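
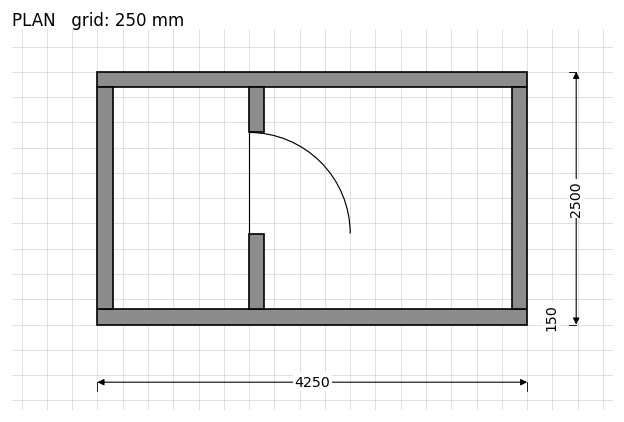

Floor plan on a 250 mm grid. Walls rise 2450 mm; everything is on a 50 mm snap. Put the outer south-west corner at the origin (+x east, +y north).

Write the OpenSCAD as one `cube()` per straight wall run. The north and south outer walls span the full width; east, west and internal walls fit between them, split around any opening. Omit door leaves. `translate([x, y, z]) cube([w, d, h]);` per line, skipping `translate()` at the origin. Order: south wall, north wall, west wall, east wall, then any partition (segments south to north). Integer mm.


cube([4250, 150, 2450]);
translate([0, 2350, 0]) cube([4250, 150, 2450]);
translate([0, 150, 0]) cube([150, 2200, 2450]);
translate([4100, 150, 0]) cube([150, 2200, 2450]);
translate([1500, 150, 0]) cube([150, 750, 2450]);
translate([1500, 1900, 0]) cube([150, 450, 2450]);


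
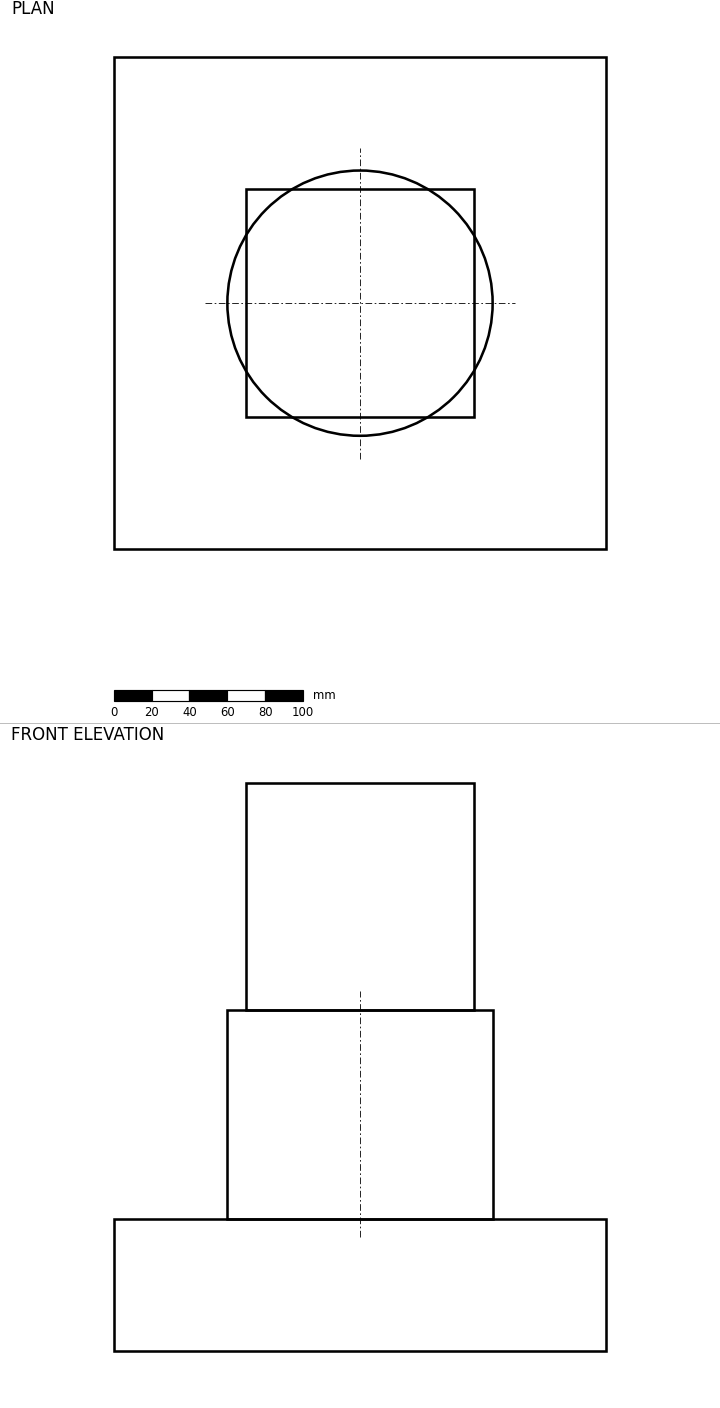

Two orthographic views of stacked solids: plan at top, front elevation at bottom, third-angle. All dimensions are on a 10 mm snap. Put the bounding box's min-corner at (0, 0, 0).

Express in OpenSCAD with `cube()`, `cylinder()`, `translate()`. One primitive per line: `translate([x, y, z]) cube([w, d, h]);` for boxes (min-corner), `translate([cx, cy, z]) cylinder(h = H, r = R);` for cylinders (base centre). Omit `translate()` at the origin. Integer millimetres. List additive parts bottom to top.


cube([260, 260, 70]);
translate([130, 130, 70]) cylinder(h = 110, r = 70);
translate([70, 70, 180]) cube([120, 120, 120]);


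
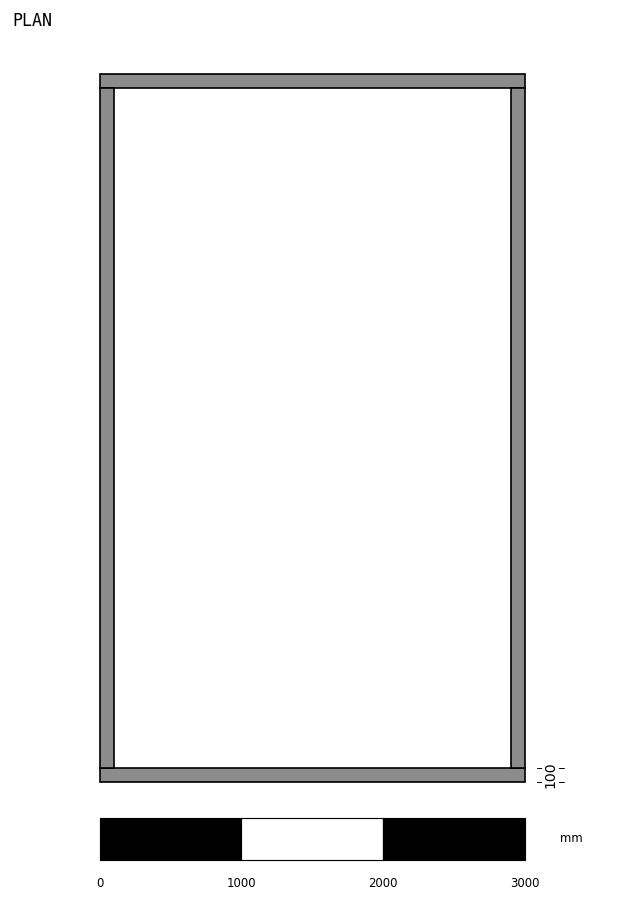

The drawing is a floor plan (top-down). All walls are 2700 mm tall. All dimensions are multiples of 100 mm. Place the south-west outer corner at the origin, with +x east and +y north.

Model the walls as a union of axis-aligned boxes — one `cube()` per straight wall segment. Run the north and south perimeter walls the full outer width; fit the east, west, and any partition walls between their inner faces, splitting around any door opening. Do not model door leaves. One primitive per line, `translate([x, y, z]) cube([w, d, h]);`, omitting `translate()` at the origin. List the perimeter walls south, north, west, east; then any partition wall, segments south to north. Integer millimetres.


cube([3000, 100, 2700]);
translate([0, 4900, 0]) cube([3000, 100, 2700]);
translate([0, 100, 0]) cube([100, 4800, 2700]);
translate([2900, 100, 0]) cube([100, 4800, 2700]);


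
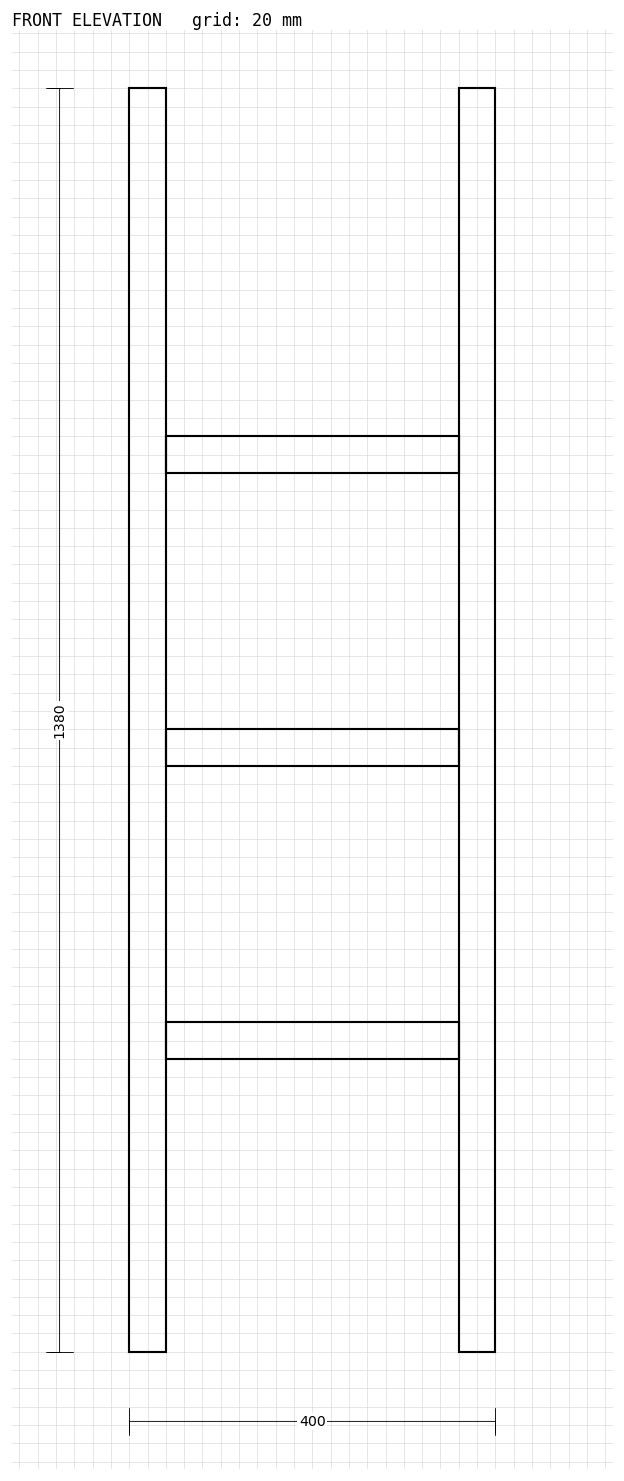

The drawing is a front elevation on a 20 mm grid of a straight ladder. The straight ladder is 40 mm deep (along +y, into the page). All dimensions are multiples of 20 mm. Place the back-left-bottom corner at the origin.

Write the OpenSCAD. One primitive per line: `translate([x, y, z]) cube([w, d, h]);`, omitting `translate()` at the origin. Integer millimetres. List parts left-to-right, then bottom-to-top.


cube([40, 40, 1380]);
translate([40, 0, 320]) cube([320, 40, 40]);
translate([40, 0, 640]) cube([320, 40, 40]);
translate([40, 0, 960]) cube([320, 40, 40]);
translate([360, 0, 0]) cube([40, 40, 1380]);


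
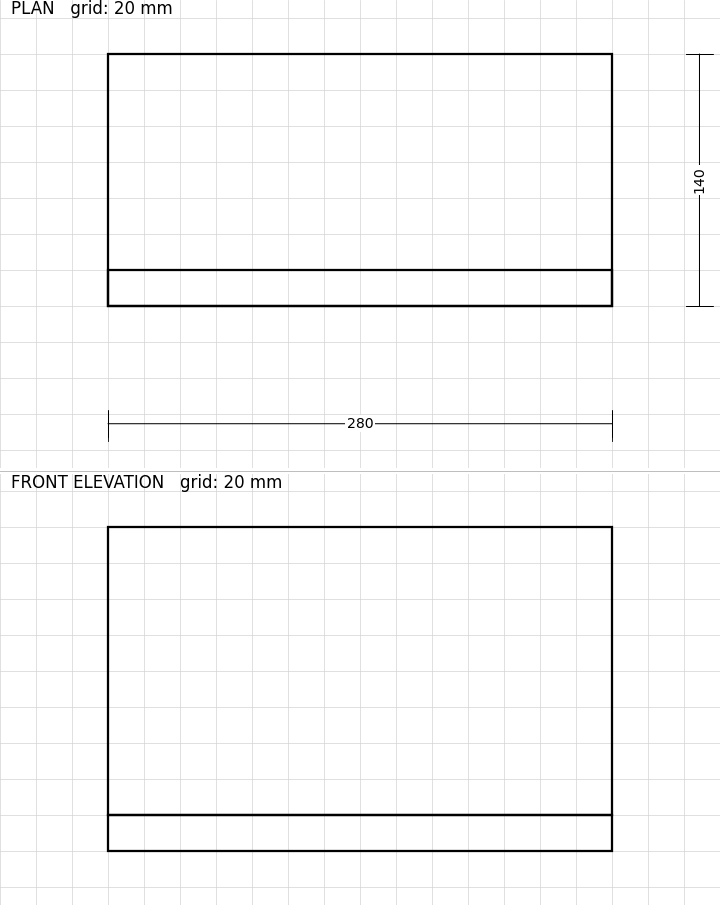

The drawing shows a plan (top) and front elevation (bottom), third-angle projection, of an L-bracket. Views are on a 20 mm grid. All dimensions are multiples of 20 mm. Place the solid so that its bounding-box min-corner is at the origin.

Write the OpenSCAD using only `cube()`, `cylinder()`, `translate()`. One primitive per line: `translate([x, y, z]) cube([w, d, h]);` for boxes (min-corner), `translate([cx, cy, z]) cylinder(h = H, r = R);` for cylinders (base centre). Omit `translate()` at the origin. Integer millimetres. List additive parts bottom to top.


cube([280, 140, 20]);
translate([0, 0, 20]) cube([280, 20, 160]);


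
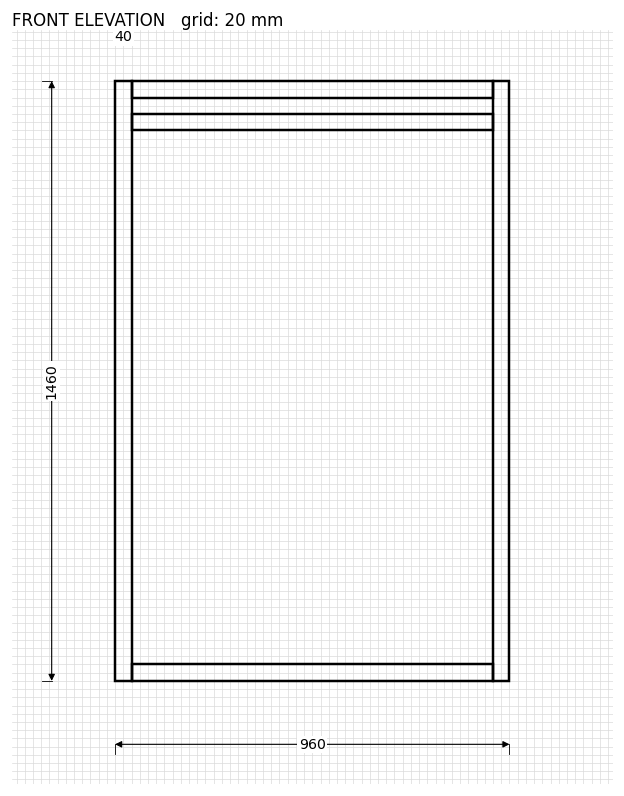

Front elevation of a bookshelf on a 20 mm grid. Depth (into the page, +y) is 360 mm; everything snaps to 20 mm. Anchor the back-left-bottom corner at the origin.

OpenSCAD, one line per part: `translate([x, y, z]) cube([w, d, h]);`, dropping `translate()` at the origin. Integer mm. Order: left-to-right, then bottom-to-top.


cube([40, 360, 1460]);
translate([40, 0, 0]) cube([880, 360, 40]);
translate([40, 0, 1340]) cube([880, 360, 40]);
translate([40, 0, 1420]) cube([880, 360, 40]);
translate([920, 0, 0]) cube([40, 360, 1460]);


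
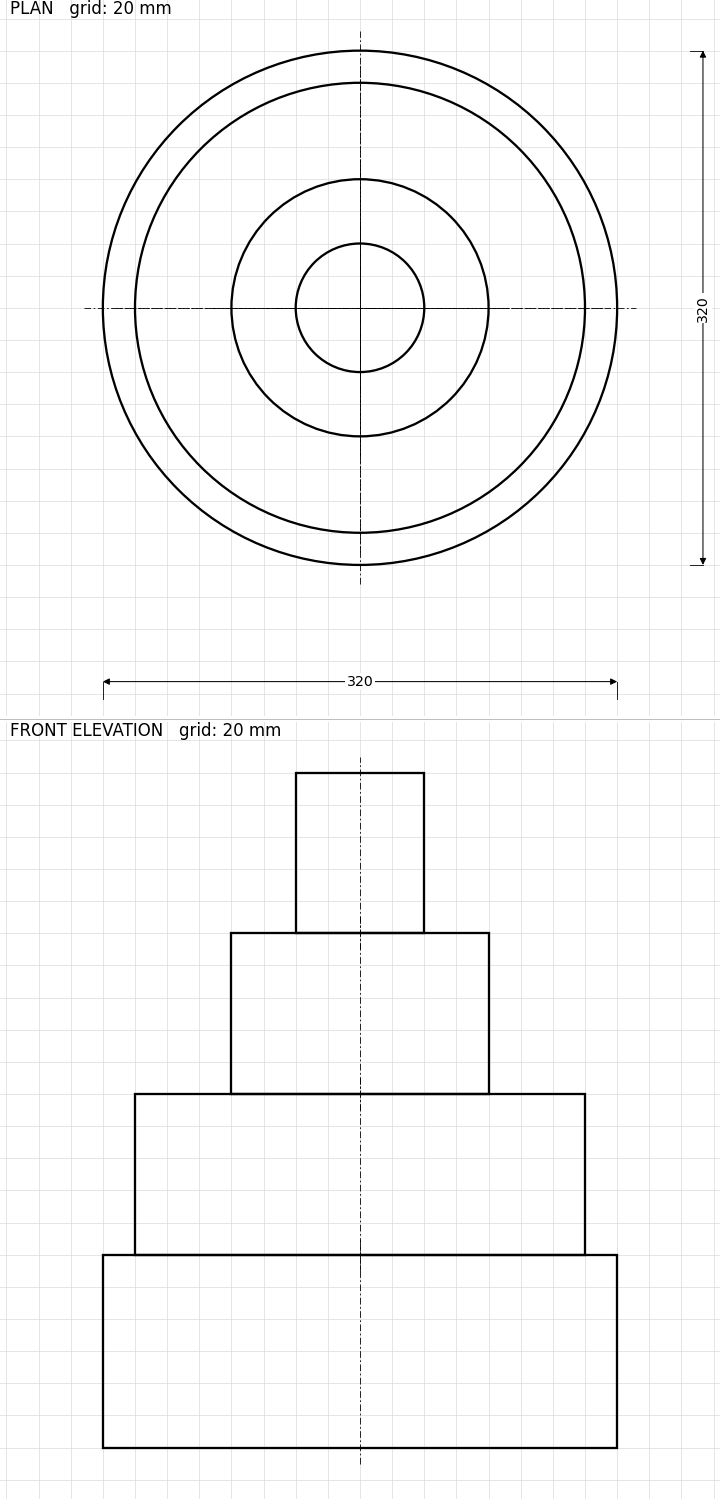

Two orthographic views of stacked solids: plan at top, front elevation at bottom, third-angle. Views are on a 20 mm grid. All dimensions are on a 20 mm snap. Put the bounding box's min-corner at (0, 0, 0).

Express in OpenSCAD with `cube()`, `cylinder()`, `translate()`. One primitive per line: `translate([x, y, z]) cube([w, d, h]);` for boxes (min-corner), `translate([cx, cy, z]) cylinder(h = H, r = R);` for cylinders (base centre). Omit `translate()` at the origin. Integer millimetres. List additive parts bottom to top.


translate([160, 160, 0]) cylinder(h = 120, r = 160);
translate([160, 160, 120]) cylinder(h = 100, r = 140);
translate([160, 160, 220]) cylinder(h = 100, r = 80);
translate([160, 160, 320]) cylinder(h = 100, r = 40);


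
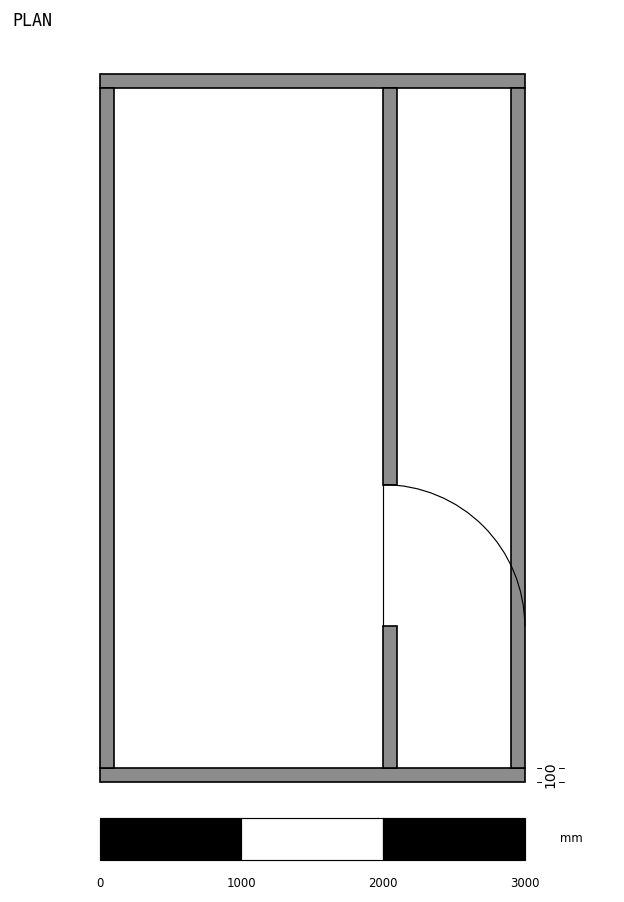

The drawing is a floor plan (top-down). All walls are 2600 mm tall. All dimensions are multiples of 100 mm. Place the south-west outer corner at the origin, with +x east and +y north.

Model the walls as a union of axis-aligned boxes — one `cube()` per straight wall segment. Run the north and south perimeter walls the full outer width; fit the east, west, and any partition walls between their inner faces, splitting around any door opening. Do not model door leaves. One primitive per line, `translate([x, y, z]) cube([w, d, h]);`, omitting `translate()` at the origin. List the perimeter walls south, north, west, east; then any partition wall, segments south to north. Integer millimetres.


cube([3000, 100, 2600]);
translate([0, 4900, 0]) cube([3000, 100, 2600]);
translate([0, 100, 0]) cube([100, 4800, 2600]);
translate([2900, 100, 0]) cube([100, 4800, 2600]);
translate([2000, 100, 0]) cube([100, 1000, 2600]);
translate([2000, 2100, 0]) cube([100, 2800, 2600]);


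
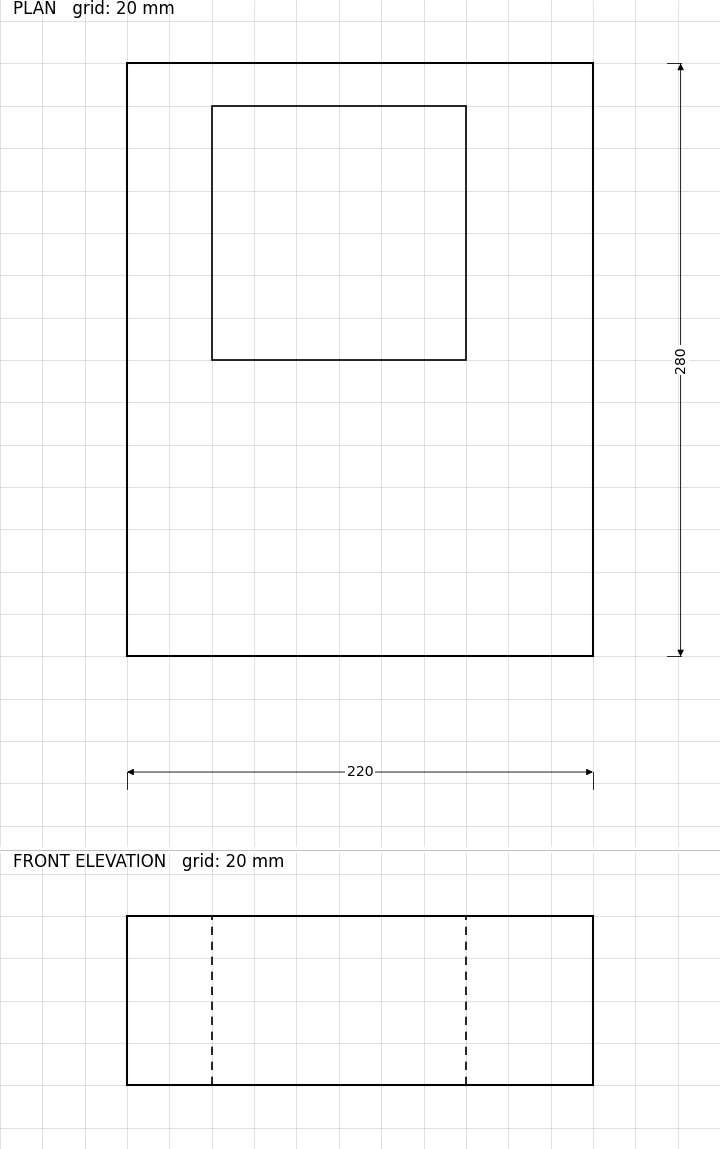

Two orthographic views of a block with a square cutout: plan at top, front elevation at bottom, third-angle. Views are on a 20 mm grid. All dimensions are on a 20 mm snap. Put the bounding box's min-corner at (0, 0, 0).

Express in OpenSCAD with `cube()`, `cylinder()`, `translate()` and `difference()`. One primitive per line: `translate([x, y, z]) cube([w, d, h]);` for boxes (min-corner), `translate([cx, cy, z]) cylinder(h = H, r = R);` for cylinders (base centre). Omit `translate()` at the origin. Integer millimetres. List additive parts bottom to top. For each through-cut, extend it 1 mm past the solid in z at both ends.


difference() {
  cube([220, 280, 80]);
  translate([40, 140, -1]) cube([120, 120, 82]);
}


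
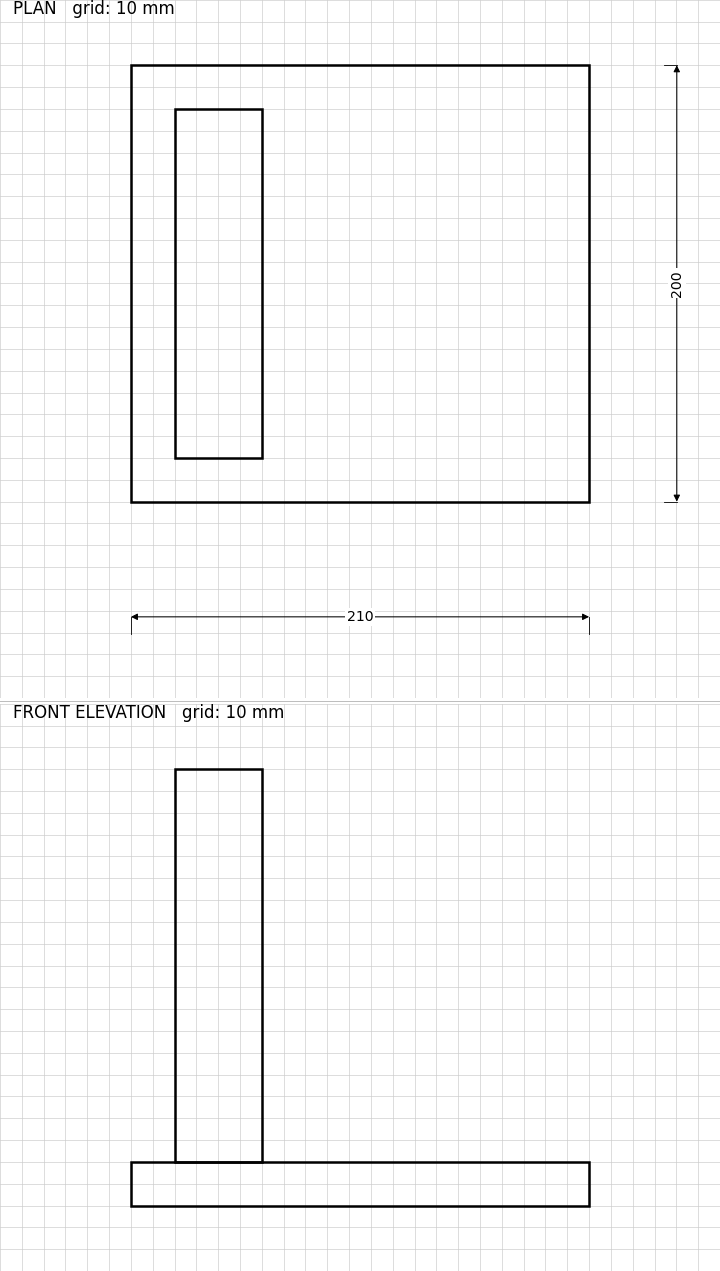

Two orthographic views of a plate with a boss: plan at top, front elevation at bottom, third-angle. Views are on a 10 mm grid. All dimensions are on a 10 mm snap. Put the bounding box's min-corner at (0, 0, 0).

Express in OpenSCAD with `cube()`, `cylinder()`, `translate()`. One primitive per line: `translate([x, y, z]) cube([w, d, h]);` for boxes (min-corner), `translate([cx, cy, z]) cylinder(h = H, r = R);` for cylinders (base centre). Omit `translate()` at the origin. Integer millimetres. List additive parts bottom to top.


cube([210, 200, 20]);
translate([20, 20, 20]) cube([40, 160, 180]);


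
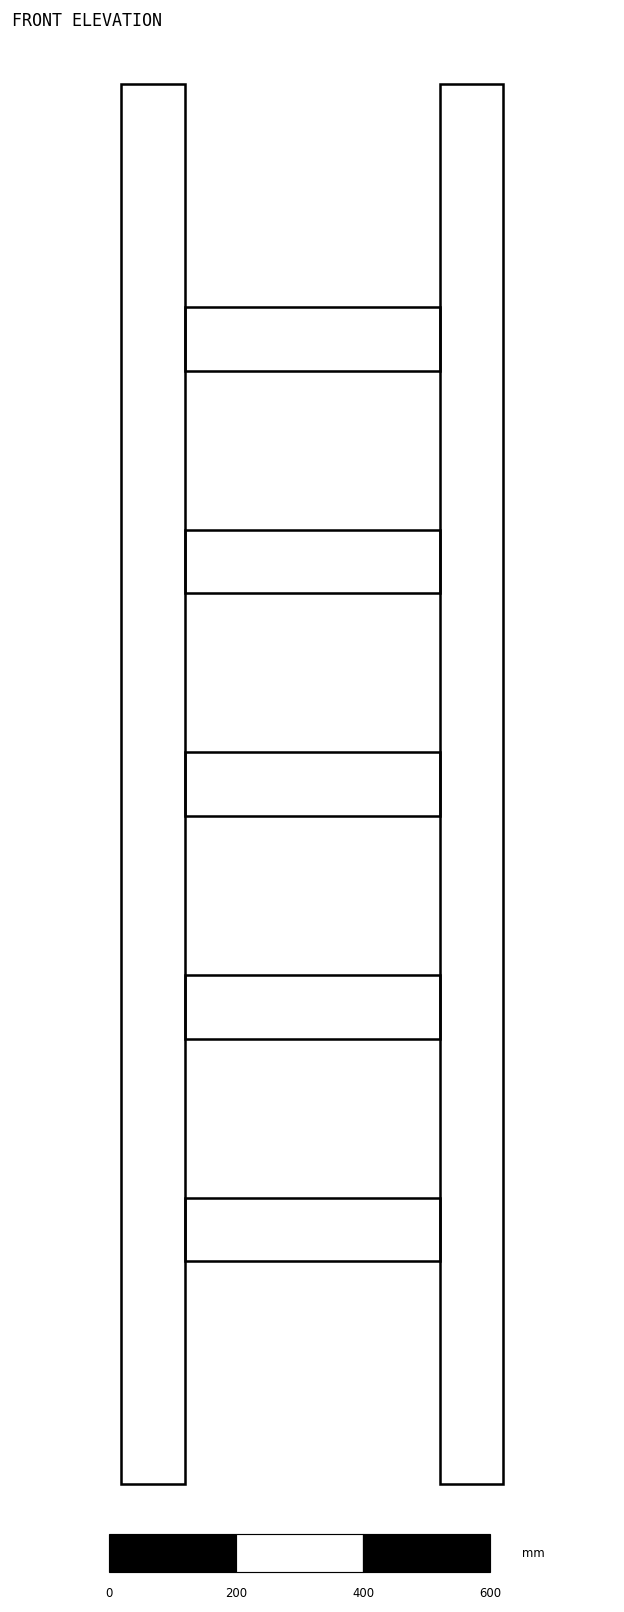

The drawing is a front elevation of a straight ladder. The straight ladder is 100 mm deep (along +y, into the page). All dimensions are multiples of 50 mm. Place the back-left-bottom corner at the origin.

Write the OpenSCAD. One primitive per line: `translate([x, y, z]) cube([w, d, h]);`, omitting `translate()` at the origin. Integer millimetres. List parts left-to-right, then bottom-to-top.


cube([100, 100, 2200]);
translate([100, 0, 350]) cube([400, 100, 100]);
translate([100, 0, 700]) cube([400, 100, 100]);
translate([100, 0, 1050]) cube([400, 100, 100]);
translate([100, 0, 1400]) cube([400, 100, 100]);
translate([100, 0, 1750]) cube([400, 100, 100]);
translate([500, 0, 0]) cube([100, 100, 2200]);


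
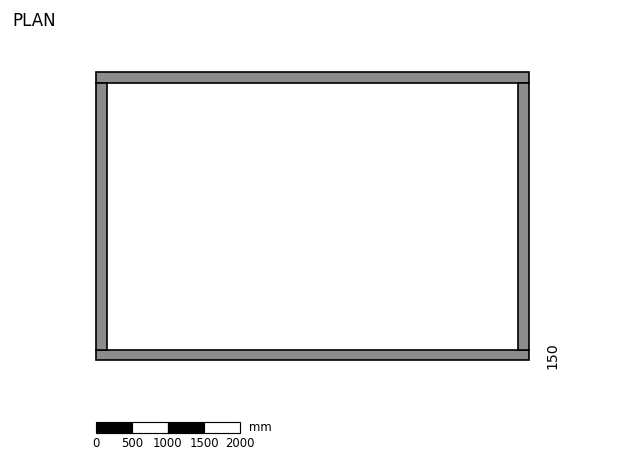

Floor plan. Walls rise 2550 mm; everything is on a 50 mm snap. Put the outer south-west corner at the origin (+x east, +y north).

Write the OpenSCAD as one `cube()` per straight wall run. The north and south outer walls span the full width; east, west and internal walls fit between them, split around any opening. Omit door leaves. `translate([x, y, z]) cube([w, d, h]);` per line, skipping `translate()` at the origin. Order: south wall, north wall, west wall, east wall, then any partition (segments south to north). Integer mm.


cube([6000, 150, 2550]);
translate([0, 3850, 0]) cube([6000, 150, 2550]);
translate([0, 150, 0]) cube([150, 3700, 2550]);
translate([5850, 150, 0]) cube([150, 3700, 2550]);


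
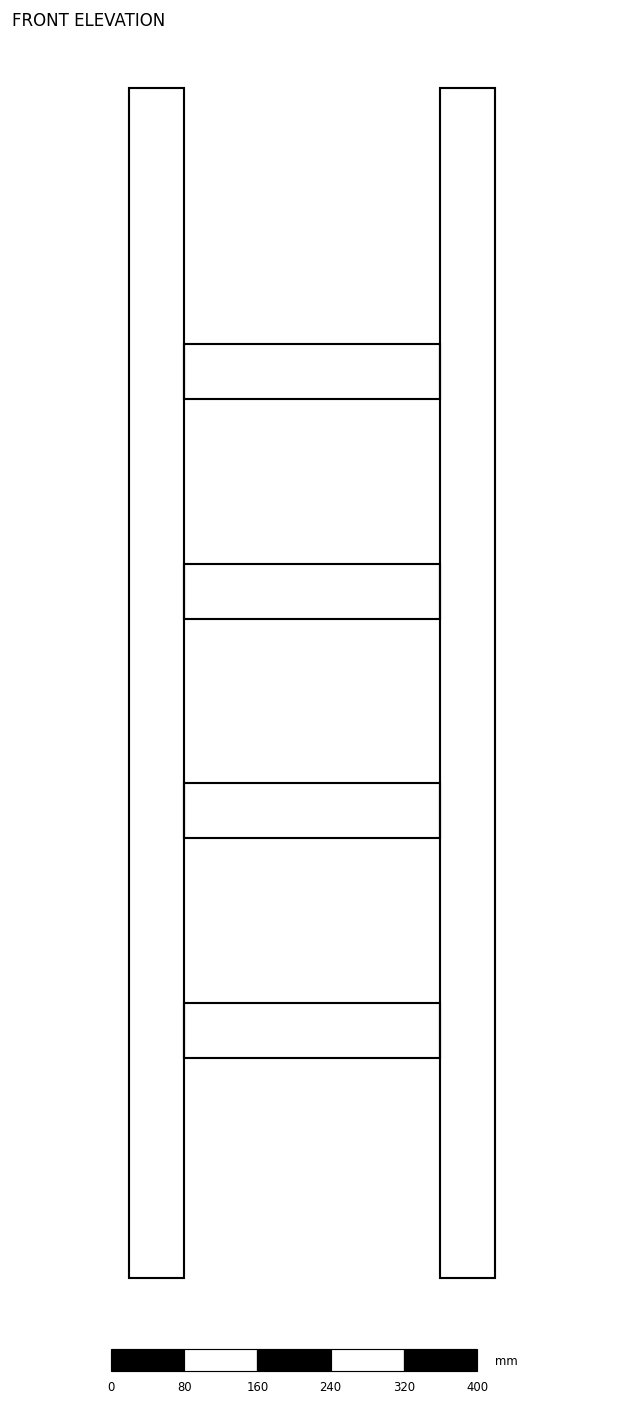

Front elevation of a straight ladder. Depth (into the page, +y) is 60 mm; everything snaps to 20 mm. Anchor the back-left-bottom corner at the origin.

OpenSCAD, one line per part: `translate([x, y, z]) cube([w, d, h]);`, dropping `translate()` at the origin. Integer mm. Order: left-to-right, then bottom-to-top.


cube([60, 60, 1300]);
translate([60, 0, 240]) cube([280, 60, 60]);
translate([60, 0, 480]) cube([280, 60, 60]);
translate([60, 0, 720]) cube([280, 60, 60]);
translate([60, 0, 960]) cube([280, 60, 60]);
translate([340, 0, 0]) cube([60, 60, 1300]);


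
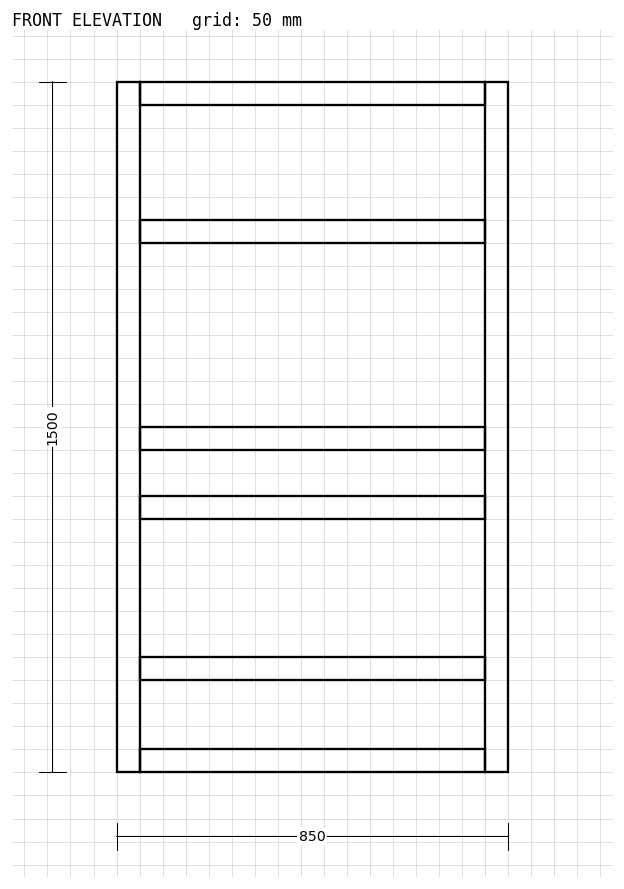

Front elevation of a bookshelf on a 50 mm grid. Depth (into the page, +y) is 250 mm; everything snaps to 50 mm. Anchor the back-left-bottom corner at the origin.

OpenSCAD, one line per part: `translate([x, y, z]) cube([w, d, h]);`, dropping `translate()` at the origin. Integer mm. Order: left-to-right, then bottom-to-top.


cube([50, 250, 1500]);
translate([50, 0, 0]) cube([750, 250, 50]);
translate([50, 0, 200]) cube([750, 250, 50]);
translate([50, 0, 550]) cube([750, 250, 50]);
translate([50, 0, 700]) cube([750, 250, 50]);
translate([50, 0, 1150]) cube([750, 250, 50]);
translate([50, 0, 1450]) cube([750, 250, 50]);
translate([800, 0, 0]) cube([50, 250, 1500]);


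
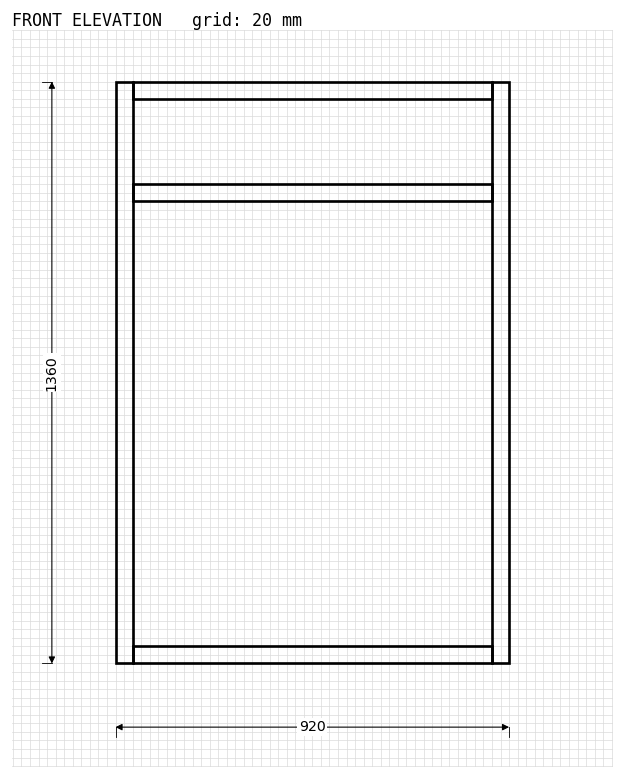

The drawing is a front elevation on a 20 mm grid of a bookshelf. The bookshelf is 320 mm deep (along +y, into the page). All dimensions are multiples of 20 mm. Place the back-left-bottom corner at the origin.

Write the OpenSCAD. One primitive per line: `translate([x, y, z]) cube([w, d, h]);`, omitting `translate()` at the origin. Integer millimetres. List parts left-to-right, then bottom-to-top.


cube([40, 320, 1360]);
translate([40, 0, 0]) cube([840, 320, 40]);
translate([40, 0, 1080]) cube([840, 320, 40]);
translate([40, 0, 1320]) cube([840, 320, 40]);
translate([880, 0, 0]) cube([40, 320, 1360]);


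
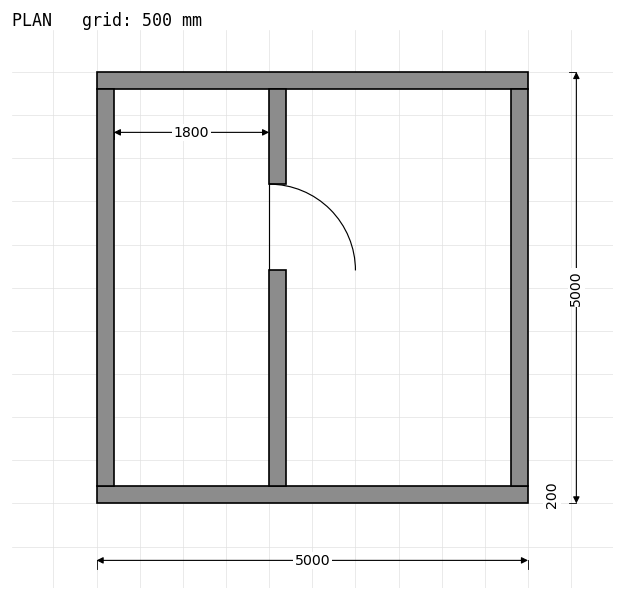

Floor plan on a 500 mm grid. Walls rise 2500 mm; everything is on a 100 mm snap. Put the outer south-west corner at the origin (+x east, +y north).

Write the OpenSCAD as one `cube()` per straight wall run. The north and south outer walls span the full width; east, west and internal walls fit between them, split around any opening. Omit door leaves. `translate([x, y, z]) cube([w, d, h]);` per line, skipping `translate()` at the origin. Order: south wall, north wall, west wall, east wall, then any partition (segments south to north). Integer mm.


cube([5000, 200, 2500]);
translate([0, 4800, 0]) cube([5000, 200, 2500]);
translate([0, 200, 0]) cube([200, 4600, 2500]);
translate([4800, 200, 0]) cube([200, 4600, 2500]);
translate([2000, 200, 0]) cube([200, 2500, 2500]);
translate([2000, 3700, 0]) cube([200, 1100, 2500]);


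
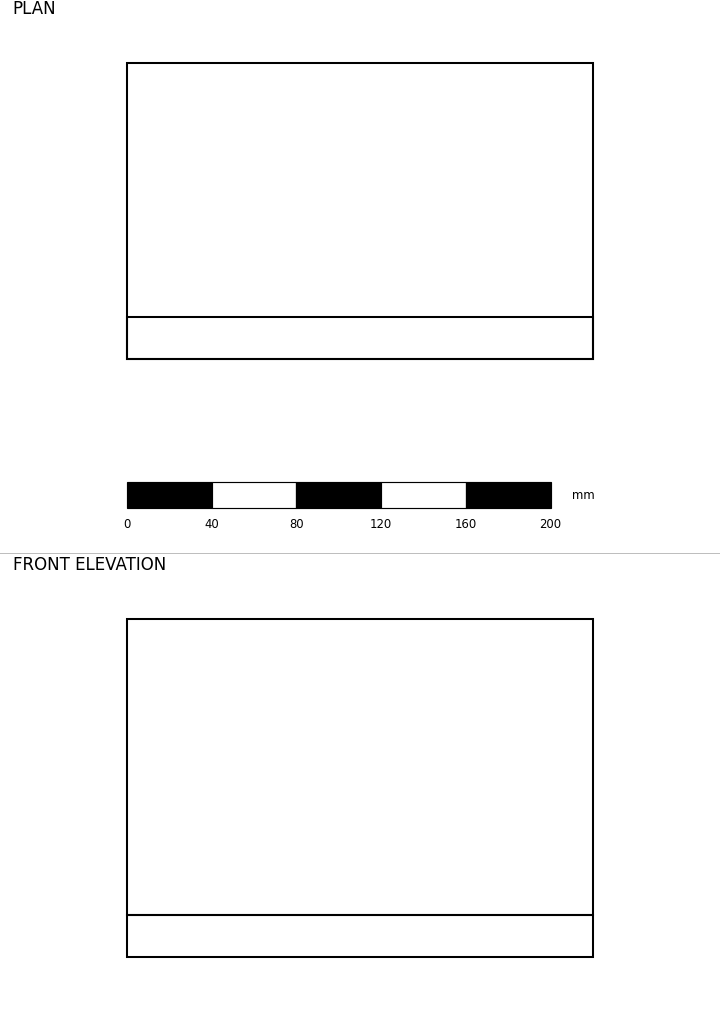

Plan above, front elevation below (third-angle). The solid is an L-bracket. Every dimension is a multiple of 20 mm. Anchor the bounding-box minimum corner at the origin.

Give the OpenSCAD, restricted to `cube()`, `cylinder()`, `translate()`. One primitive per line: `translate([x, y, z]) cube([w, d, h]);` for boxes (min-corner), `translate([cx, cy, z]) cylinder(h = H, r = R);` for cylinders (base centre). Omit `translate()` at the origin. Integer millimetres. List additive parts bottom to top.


cube([220, 140, 20]);
translate([0, 0, 20]) cube([220, 20, 140]);


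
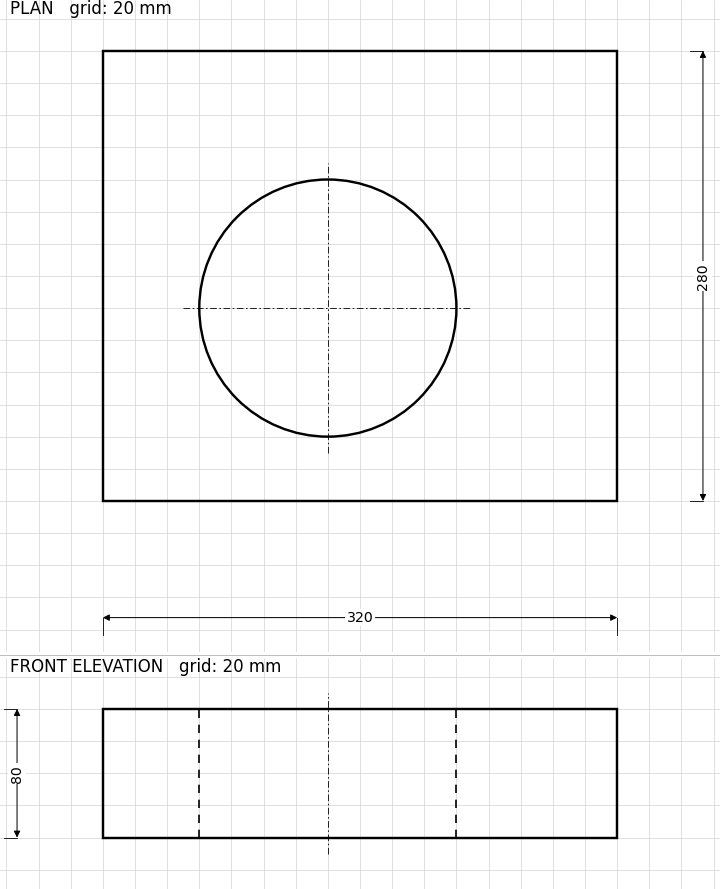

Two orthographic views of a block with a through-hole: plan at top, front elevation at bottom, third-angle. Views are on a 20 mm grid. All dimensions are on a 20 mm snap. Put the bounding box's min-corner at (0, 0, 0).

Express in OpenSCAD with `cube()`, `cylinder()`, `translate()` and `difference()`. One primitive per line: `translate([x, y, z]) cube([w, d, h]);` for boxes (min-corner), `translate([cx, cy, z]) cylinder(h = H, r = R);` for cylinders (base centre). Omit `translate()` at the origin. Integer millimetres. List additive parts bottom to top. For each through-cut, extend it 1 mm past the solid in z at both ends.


difference() {
  cube([320, 280, 80]);
  translate([140, 120, -1]) cylinder(h = 82, r = 80);
}


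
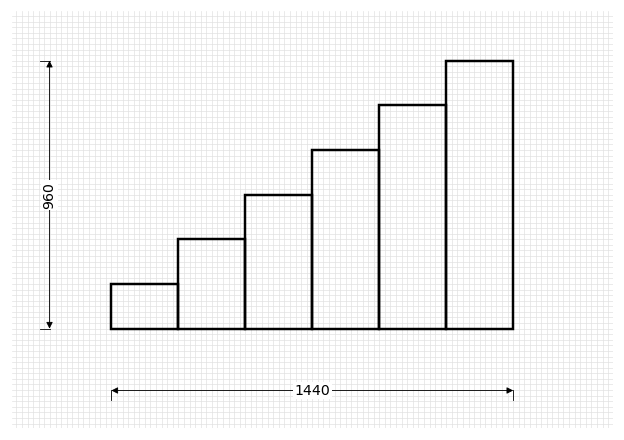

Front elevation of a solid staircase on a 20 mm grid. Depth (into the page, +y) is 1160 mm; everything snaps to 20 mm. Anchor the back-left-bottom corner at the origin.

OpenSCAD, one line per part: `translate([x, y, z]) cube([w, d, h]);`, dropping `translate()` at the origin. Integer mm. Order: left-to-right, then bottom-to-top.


cube([240, 1160, 160]);
translate([240, 0, 0]) cube([240, 1160, 320]);
translate([480, 0, 0]) cube([240, 1160, 480]);
translate([720, 0, 0]) cube([240, 1160, 640]);
translate([960, 0, 0]) cube([240, 1160, 800]);
translate([1200, 0, 0]) cube([240, 1160, 960]);


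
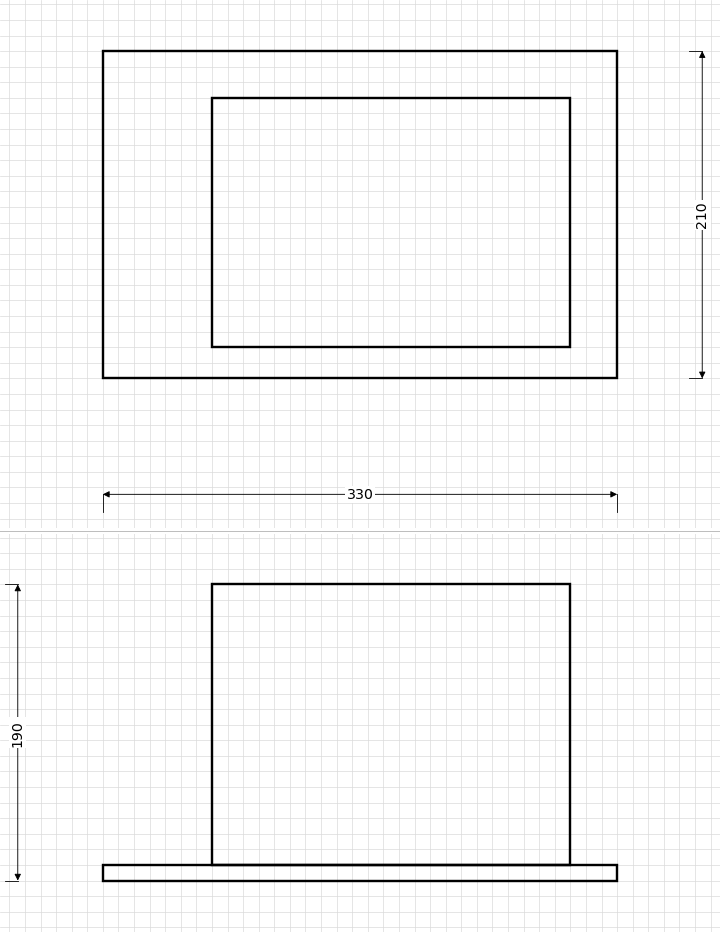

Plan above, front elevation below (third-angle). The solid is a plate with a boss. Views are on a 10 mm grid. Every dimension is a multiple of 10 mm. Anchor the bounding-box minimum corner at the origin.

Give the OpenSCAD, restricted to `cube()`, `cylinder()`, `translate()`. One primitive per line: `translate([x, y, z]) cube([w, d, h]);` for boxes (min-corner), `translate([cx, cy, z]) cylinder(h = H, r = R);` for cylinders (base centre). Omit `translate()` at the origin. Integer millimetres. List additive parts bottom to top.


cube([330, 210, 10]);
translate([70, 20, 10]) cube([230, 160, 180]);


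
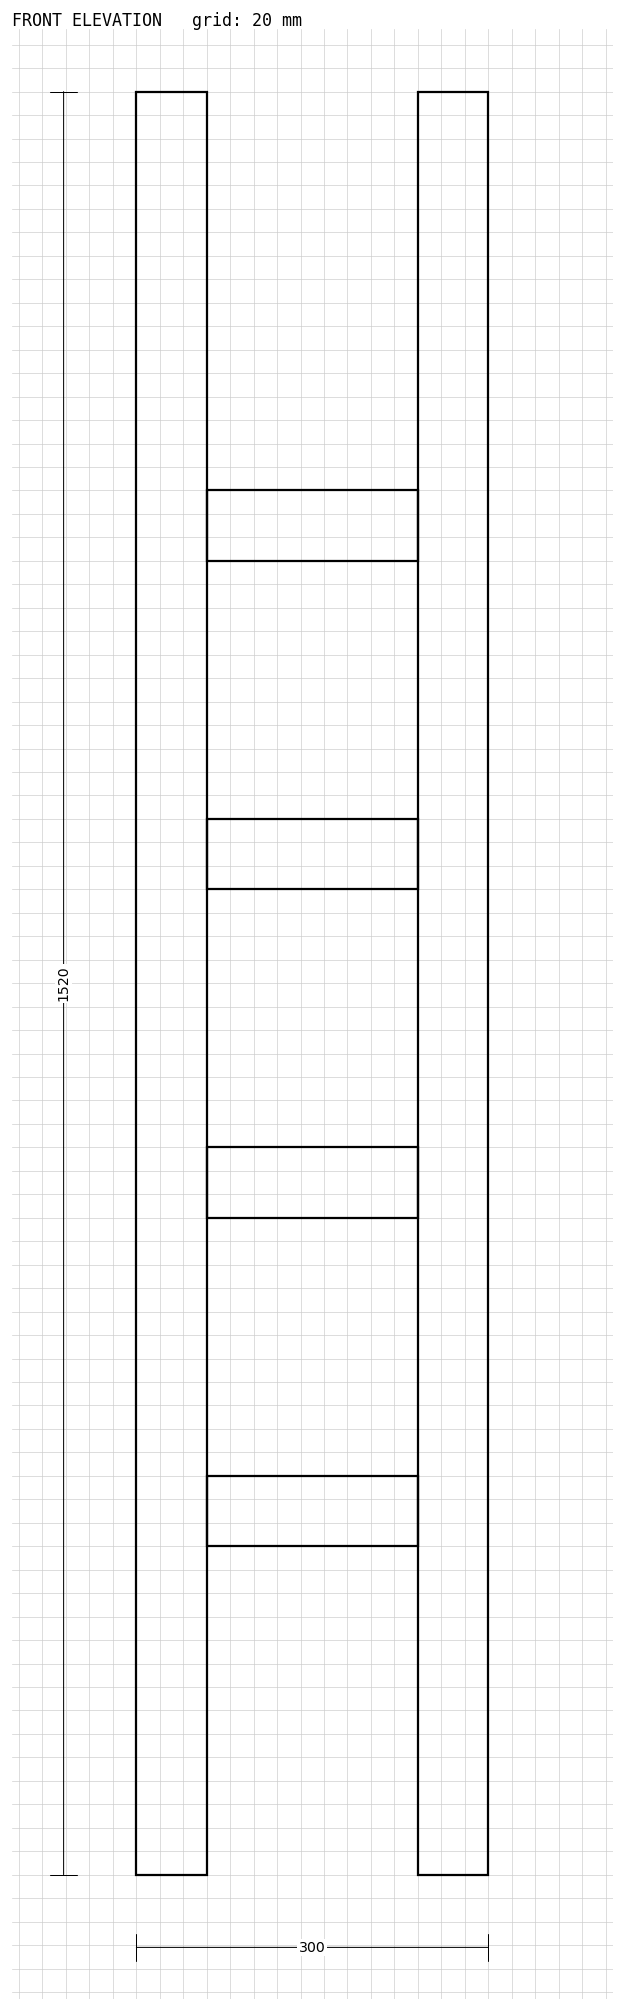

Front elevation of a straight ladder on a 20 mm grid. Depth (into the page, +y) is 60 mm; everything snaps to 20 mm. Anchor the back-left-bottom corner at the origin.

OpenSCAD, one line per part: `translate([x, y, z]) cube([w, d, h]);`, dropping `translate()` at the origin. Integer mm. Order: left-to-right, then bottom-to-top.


cube([60, 60, 1520]);
translate([60, 0, 280]) cube([180, 60, 60]);
translate([60, 0, 560]) cube([180, 60, 60]);
translate([60, 0, 840]) cube([180, 60, 60]);
translate([60, 0, 1120]) cube([180, 60, 60]);
translate([240, 0, 0]) cube([60, 60, 1520]);


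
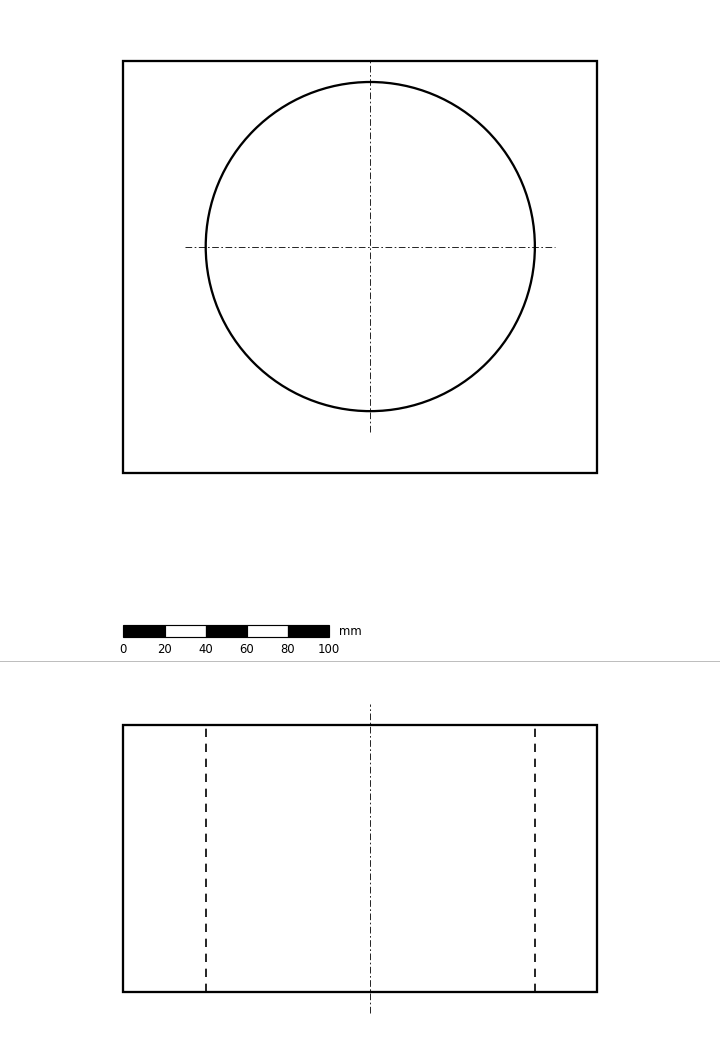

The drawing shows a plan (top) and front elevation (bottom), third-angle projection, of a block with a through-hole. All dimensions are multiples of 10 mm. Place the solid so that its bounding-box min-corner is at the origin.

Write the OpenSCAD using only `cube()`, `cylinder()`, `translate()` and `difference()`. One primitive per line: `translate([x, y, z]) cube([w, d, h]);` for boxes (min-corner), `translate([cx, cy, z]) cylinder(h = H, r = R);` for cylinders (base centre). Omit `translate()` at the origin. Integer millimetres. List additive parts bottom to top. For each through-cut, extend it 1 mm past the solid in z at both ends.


difference() {
  cube([230, 200, 130]);
  translate([120, 110, -1]) cylinder(h = 132, r = 80);
}


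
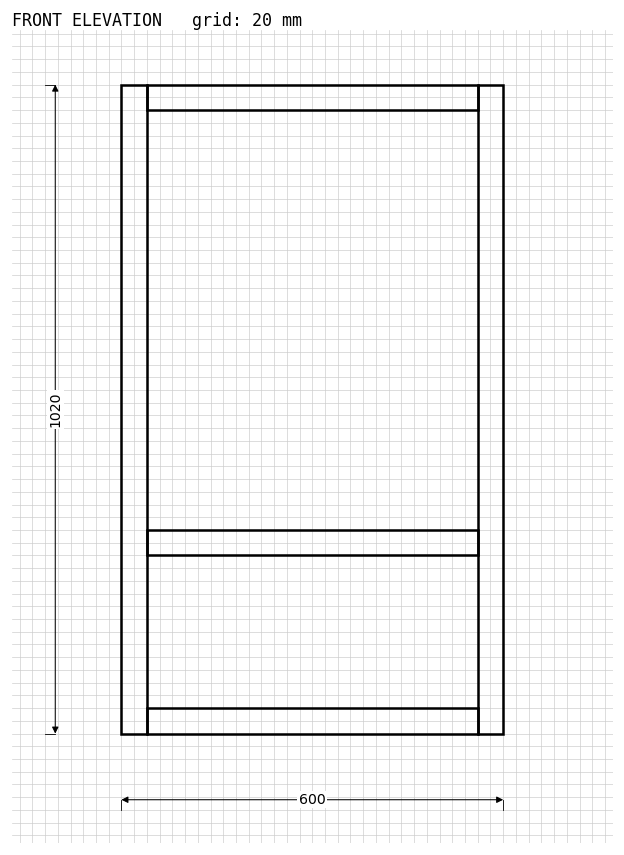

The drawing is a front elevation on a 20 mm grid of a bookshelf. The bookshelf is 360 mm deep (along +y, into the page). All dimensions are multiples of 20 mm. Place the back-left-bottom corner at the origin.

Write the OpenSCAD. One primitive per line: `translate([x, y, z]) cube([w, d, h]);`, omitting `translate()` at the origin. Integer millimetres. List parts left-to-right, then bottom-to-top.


cube([40, 360, 1020]);
translate([40, 0, 0]) cube([520, 360, 40]);
translate([40, 0, 280]) cube([520, 360, 40]);
translate([40, 0, 980]) cube([520, 360, 40]);
translate([560, 0, 0]) cube([40, 360, 1020]);


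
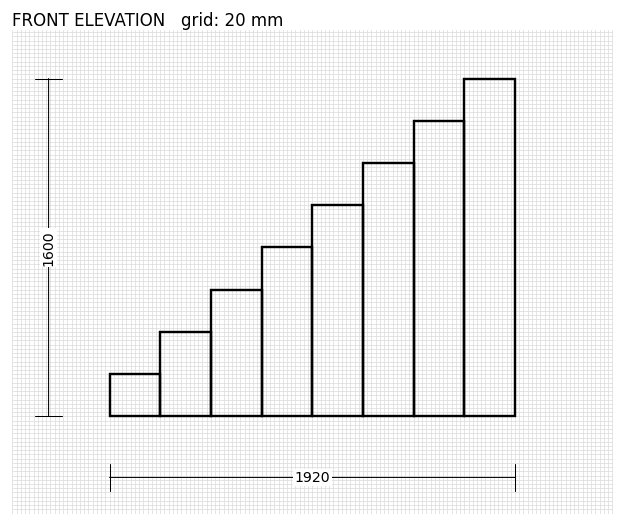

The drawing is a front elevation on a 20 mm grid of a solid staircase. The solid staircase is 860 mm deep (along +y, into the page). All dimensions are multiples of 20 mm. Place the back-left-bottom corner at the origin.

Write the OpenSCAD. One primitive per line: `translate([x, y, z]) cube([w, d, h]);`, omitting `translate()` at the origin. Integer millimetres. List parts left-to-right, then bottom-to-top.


cube([240, 860, 200]);
translate([240, 0, 0]) cube([240, 860, 400]);
translate([480, 0, 0]) cube([240, 860, 600]);
translate([720, 0, 0]) cube([240, 860, 800]);
translate([960, 0, 0]) cube([240, 860, 1000]);
translate([1200, 0, 0]) cube([240, 860, 1200]);
translate([1440, 0, 0]) cube([240, 860, 1400]);
translate([1680, 0, 0]) cube([240, 860, 1600]);


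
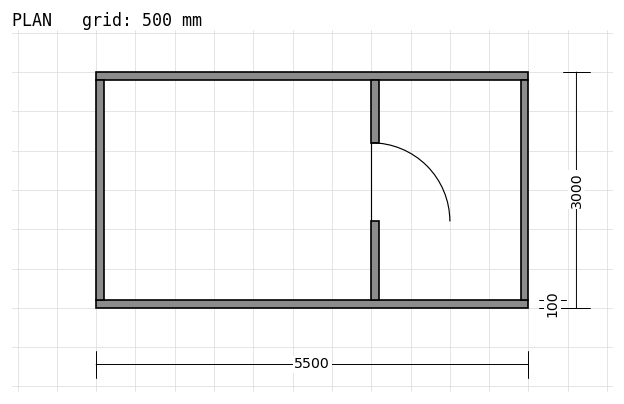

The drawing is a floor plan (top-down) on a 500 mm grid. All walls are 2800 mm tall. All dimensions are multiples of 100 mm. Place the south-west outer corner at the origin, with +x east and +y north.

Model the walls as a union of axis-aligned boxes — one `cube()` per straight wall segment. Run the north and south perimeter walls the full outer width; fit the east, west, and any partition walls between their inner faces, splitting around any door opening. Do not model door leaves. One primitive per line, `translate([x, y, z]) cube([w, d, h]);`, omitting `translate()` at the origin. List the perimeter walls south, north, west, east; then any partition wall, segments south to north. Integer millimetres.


cube([5500, 100, 2800]);
translate([0, 2900, 0]) cube([5500, 100, 2800]);
translate([0, 100, 0]) cube([100, 2800, 2800]);
translate([5400, 100, 0]) cube([100, 2800, 2800]);
translate([3500, 100, 0]) cube([100, 1000, 2800]);
translate([3500, 2100, 0]) cube([100, 800, 2800]);


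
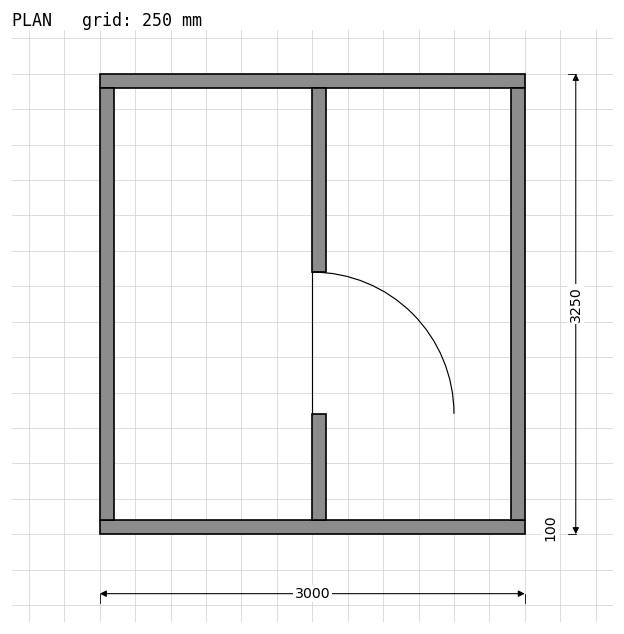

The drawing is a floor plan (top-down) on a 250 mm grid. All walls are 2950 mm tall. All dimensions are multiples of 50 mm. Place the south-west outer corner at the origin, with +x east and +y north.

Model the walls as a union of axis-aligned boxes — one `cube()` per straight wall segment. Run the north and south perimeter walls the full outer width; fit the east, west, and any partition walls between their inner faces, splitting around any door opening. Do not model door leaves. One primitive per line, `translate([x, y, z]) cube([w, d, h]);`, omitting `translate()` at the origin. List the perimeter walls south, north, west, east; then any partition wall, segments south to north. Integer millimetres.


cube([3000, 100, 2950]);
translate([0, 3150, 0]) cube([3000, 100, 2950]);
translate([0, 100, 0]) cube([100, 3050, 2950]);
translate([2900, 100, 0]) cube([100, 3050, 2950]);
translate([1500, 100, 0]) cube([100, 750, 2950]);
translate([1500, 1850, 0]) cube([100, 1300, 2950]);


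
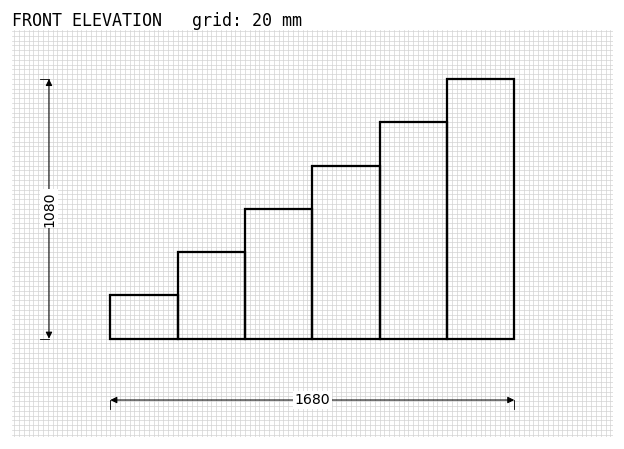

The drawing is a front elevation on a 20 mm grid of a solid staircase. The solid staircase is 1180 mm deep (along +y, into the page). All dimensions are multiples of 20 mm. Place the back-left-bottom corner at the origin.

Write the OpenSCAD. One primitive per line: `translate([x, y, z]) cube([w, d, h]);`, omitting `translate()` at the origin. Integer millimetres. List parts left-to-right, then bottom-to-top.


cube([280, 1180, 180]);
translate([280, 0, 0]) cube([280, 1180, 360]);
translate([560, 0, 0]) cube([280, 1180, 540]);
translate([840, 0, 0]) cube([280, 1180, 720]);
translate([1120, 0, 0]) cube([280, 1180, 900]);
translate([1400, 0, 0]) cube([280, 1180, 1080]);


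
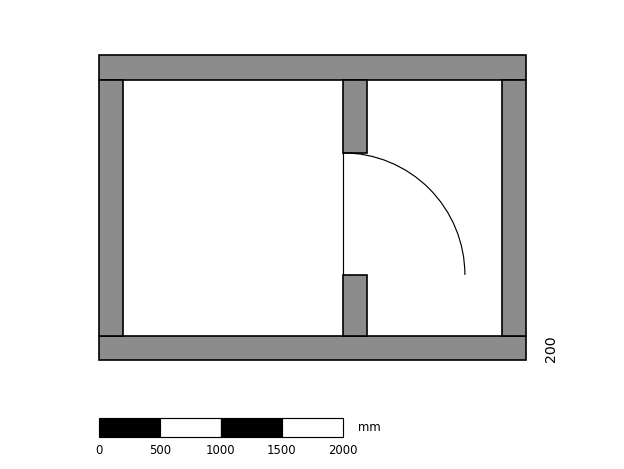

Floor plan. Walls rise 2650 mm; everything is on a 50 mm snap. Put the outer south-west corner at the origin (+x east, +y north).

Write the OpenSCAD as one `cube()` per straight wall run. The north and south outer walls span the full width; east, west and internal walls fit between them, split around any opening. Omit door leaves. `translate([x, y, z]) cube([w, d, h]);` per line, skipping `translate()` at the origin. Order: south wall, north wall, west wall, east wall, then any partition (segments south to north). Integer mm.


cube([3500, 200, 2650]);
translate([0, 2300, 0]) cube([3500, 200, 2650]);
translate([0, 200, 0]) cube([200, 2100, 2650]);
translate([3300, 200, 0]) cube([200, 2100, 2650]);
translate([2000, 200, 0]) cube([200, 500, 2650]);
translate([2000, 1700, 0]) cube([200, 600, 2650]);


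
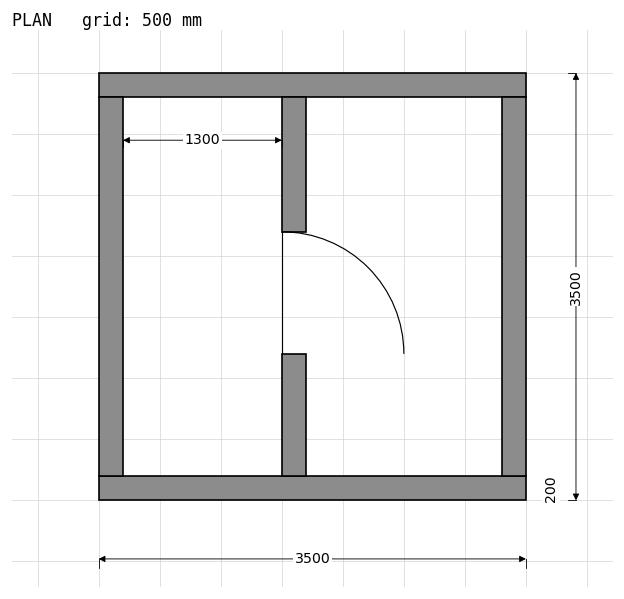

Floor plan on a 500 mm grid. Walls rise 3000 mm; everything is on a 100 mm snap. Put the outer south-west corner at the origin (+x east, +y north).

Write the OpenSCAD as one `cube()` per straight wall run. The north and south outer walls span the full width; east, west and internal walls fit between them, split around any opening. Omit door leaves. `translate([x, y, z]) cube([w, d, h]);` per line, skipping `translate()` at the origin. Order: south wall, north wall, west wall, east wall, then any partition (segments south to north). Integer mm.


cube([3500, 200, 3000]);
translate([0, 3300, 0]) cube([3500, 200, 3000]);
translate([0, 200, 0]) cube([200, 3100, 3000]);
translate([3300, 200, 0]) cube([200, 3100, 3000]);
translate([1500, 200, 0]) cube([200, 1000, 3000]);
translate([1500, 2200, 0]) cube([200, 1100, 3000]);


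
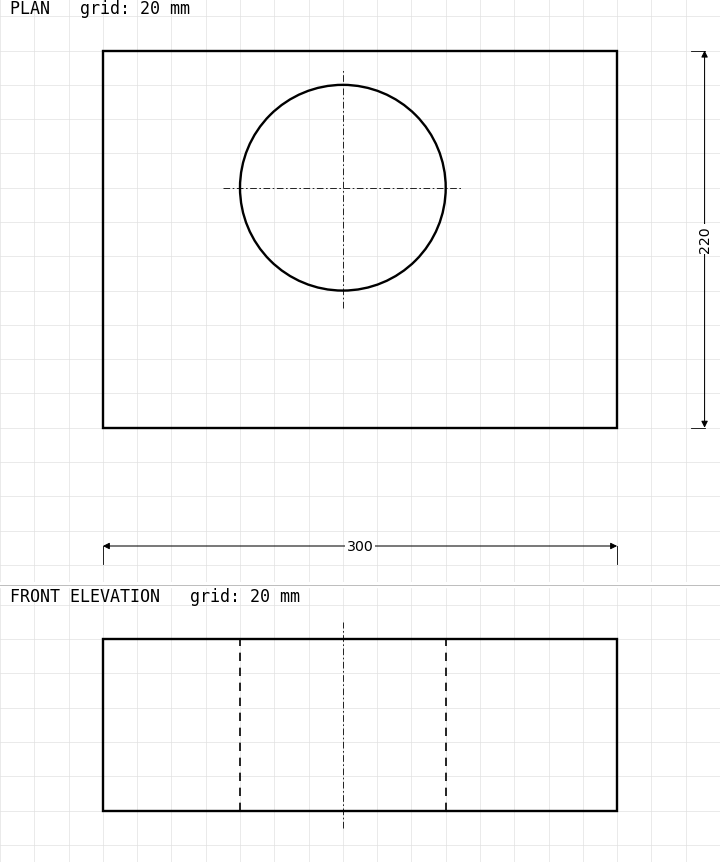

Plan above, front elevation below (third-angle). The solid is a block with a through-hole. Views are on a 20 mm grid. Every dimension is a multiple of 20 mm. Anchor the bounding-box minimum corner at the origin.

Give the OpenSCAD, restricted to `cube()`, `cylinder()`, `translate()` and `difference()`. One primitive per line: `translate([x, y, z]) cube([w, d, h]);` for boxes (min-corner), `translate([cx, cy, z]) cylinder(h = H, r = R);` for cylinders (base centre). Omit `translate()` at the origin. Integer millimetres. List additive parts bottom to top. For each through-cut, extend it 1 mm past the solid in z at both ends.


difference() {
  cube([300, 220, 100]);
  translate([140, 140, -1]) cylinder(h = 102, r = 60);
}


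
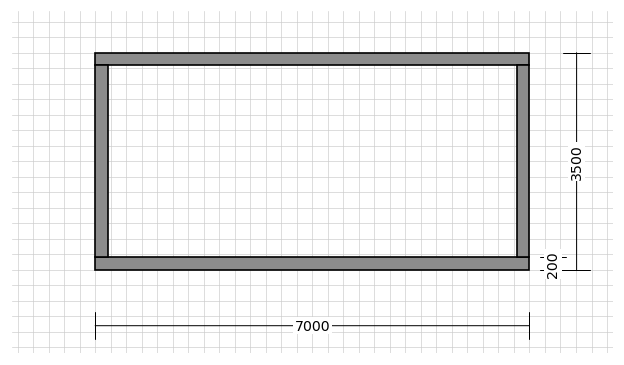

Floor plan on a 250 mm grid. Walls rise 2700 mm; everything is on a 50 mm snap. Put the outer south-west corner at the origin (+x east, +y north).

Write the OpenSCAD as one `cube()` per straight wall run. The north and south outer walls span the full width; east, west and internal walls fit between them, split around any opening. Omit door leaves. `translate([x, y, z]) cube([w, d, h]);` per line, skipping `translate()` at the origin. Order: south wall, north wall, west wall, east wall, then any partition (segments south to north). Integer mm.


cube([7000, 200, 2700]);
translate([0, 3300, 0]) cube([7000, 200, 2700]);
translate([0, 200, 0]) cube([200, 3100, 2700]);
translate([6800, 200, 0]) cube([200, 3100, 2700]);


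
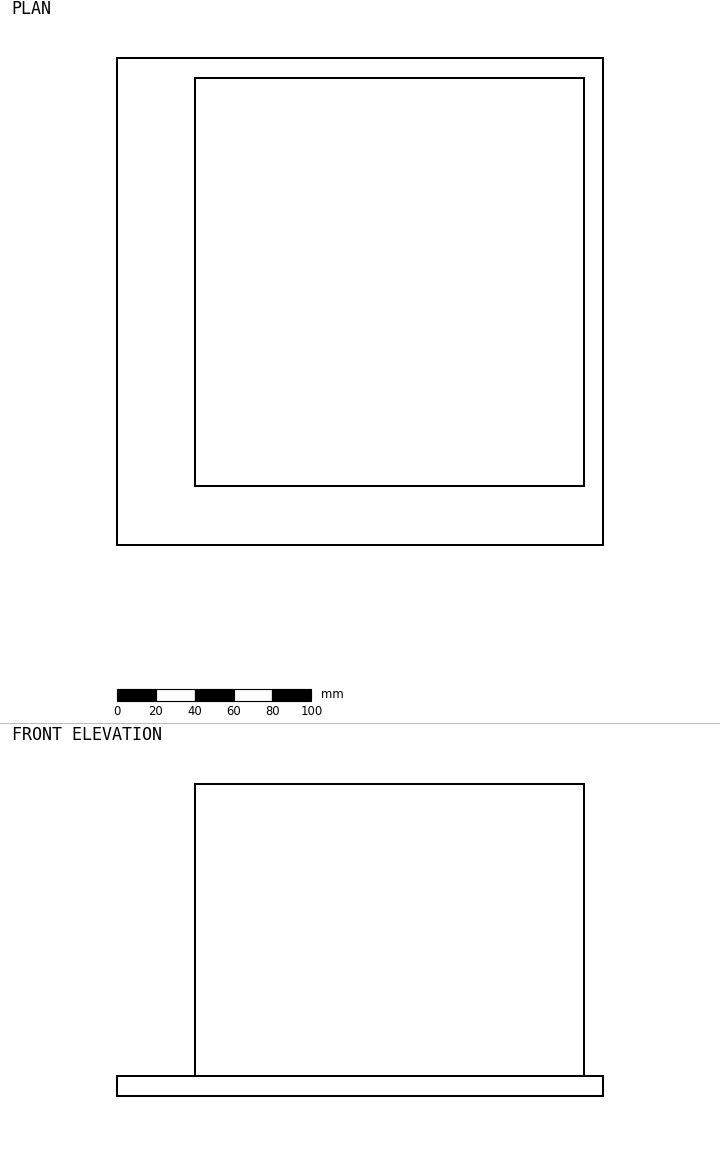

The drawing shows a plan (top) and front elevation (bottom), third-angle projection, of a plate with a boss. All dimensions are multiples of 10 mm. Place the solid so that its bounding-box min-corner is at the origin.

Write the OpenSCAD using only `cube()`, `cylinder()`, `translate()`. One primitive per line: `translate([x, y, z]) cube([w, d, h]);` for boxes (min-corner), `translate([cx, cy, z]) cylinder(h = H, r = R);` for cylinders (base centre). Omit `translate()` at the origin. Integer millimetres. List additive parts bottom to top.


cube([250, 250, 10]);
translate([40, 30, 10]) cube([200, 210, 150]);


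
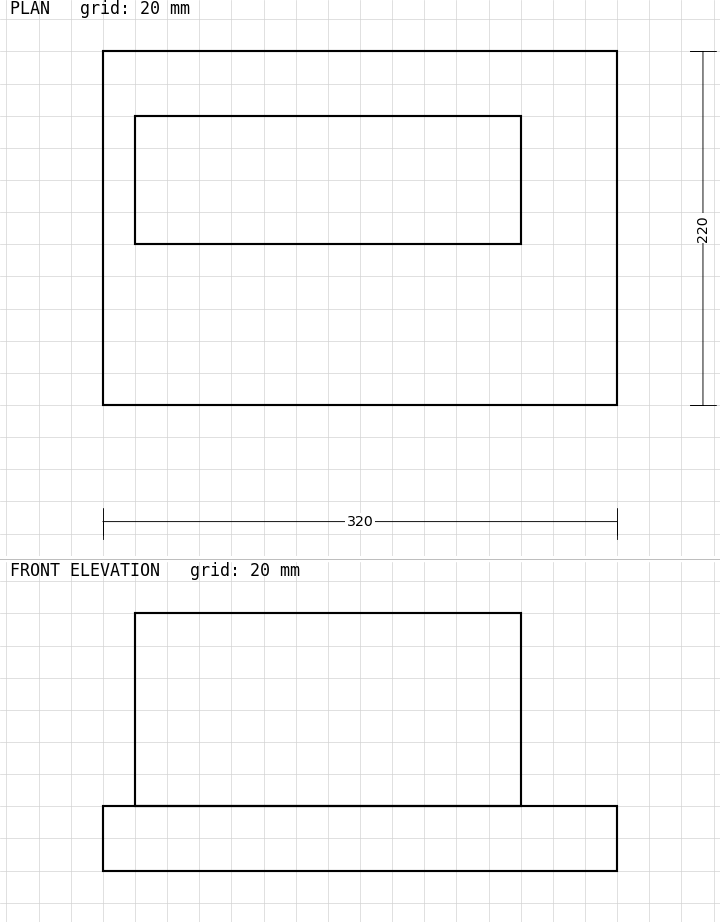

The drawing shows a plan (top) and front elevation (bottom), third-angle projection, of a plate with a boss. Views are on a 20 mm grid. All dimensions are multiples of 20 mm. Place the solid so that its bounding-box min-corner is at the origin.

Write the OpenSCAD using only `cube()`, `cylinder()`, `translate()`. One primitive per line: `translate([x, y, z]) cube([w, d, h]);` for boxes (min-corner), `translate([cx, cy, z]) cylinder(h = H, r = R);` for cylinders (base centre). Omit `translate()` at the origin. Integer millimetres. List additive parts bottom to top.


cube([320, 220, 40]);
translate([20, 100, 40]) cube([240, 80, 120]);


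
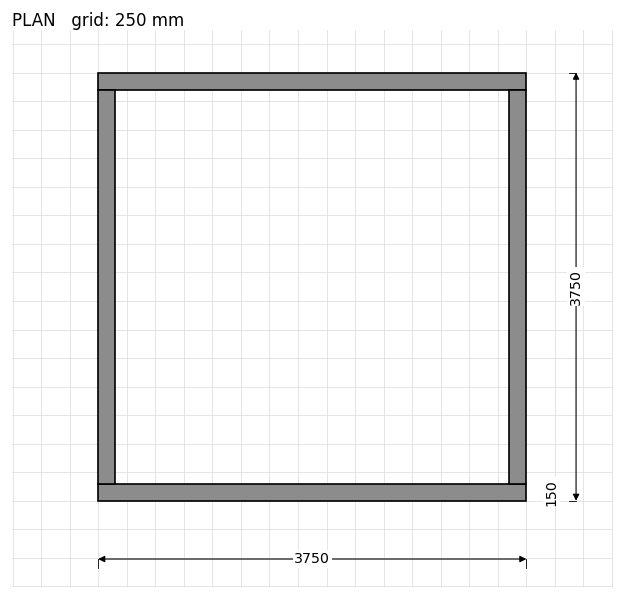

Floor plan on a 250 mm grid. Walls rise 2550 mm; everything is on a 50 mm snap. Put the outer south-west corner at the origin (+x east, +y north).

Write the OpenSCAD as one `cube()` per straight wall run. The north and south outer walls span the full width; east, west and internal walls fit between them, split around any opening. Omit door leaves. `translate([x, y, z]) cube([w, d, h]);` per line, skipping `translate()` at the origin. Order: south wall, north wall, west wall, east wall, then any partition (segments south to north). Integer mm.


cube([3750, 150, 2550]);
translate([0, 3600, 0]) cube([3750, 150, 2550]);
translate([0, 150, 0]) cube([150, 3450, 2550]);
translate([3600, 150, 0]) cube([150, 3450, 2550]);


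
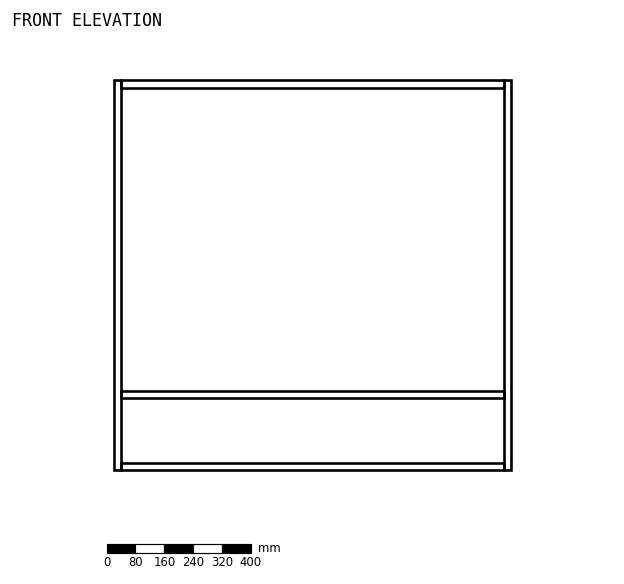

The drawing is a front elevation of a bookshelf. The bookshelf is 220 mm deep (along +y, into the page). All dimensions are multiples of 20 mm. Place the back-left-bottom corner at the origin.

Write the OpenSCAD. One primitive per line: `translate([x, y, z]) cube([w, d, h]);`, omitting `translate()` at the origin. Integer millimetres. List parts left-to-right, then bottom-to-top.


cube([20, 220, 1080]);
translate([20, 0, 0]) cube([1060, 220, 20]);
translate([20, 0, 200]) cube([1060, 220, 20]);
translate([20, 0, 1060]) cube([1060, 220, 20]);
translate([1080, 0, 0]) cube([20, 220, 1080]);


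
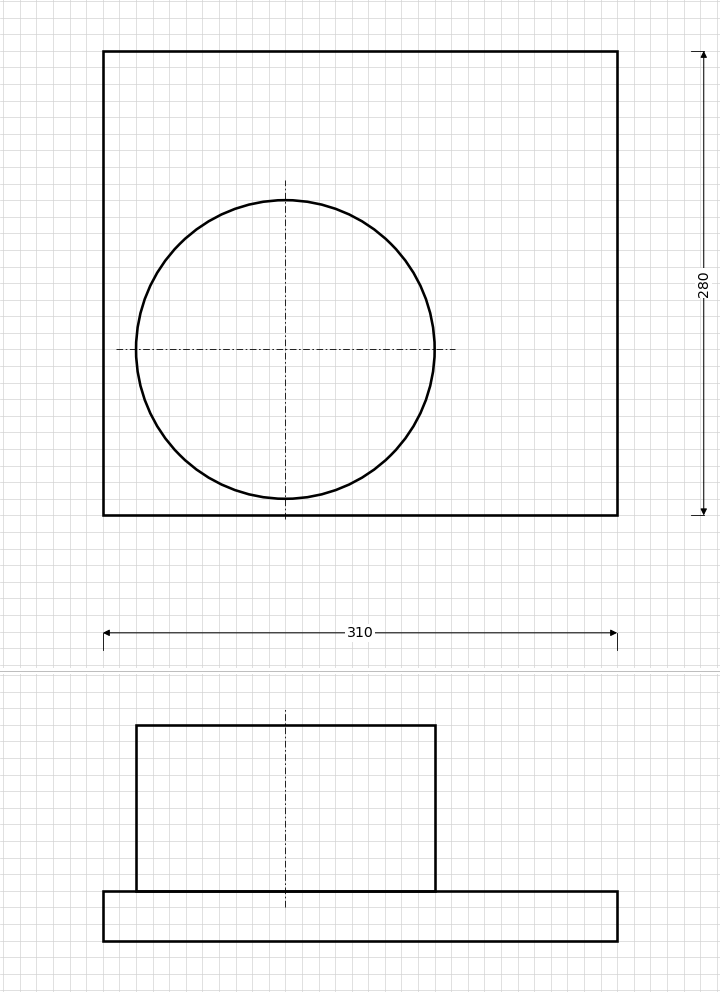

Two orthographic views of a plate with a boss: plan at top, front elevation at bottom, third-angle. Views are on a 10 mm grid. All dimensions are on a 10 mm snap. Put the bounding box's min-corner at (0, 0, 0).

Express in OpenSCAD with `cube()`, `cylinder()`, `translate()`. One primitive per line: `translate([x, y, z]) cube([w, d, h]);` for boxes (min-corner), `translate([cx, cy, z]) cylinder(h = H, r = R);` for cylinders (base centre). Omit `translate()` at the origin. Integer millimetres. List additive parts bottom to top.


cube([310, 280, 30]);
translate([110, 100, 30]) cylinder(h = 100, r = 90);
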